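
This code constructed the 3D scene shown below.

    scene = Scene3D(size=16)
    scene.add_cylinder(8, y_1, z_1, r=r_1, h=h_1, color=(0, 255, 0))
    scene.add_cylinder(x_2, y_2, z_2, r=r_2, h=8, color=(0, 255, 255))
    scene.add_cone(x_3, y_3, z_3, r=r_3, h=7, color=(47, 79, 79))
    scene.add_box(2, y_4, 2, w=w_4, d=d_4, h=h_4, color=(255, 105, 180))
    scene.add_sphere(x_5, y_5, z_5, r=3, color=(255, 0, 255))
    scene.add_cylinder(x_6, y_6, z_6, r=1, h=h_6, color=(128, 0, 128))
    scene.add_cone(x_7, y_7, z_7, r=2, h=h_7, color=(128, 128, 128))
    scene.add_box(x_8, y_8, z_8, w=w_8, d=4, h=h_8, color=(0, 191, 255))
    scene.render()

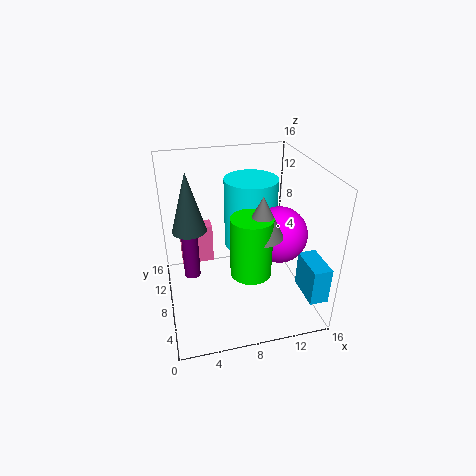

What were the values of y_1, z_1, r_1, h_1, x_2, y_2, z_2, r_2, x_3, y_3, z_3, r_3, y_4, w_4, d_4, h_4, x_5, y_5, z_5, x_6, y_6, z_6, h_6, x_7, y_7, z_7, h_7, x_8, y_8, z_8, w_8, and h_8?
y_1 = 3
z_1 = 7
r_1 = 2
h_1 = 6
x_2 = 10
y_2 = 10
z_2 = 6
r_2 = 3
x_3 = 3
y_3 = 11
z_3 = 8
r_3 = 2
y_4 = 13
w_4 = 4
d_4 = 2
h_4 = 5
x_5 = 12
y_5 = 6
z_5 = 9
x_6 = 3
y_6 = 12
z_6 = 1
h_6 = 6
x_7 = 9
y_7 = 3
z_7 = 11
h_7 = 4
x_8 = 14
y_8 = 1
z_8 = 3
w_8 = 2
h_8 = 4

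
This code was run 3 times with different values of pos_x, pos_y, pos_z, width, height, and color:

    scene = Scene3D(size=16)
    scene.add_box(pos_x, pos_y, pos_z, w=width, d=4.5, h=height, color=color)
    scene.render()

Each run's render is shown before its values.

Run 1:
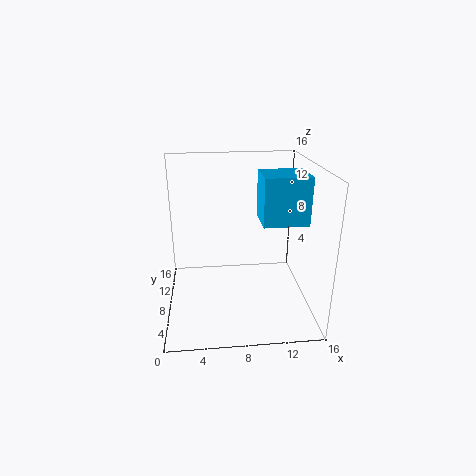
pos_x = 10.5, pos_y = 6.25, pos_z = 9.75, width = 5, height = 5.25, color = 'deepskyblue'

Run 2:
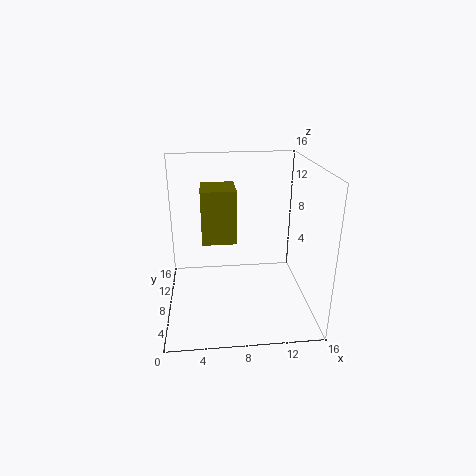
pos_x = 4, pos_y = 9, pos_z = 6.75, width = 4, height = 6.25, color = 'olive'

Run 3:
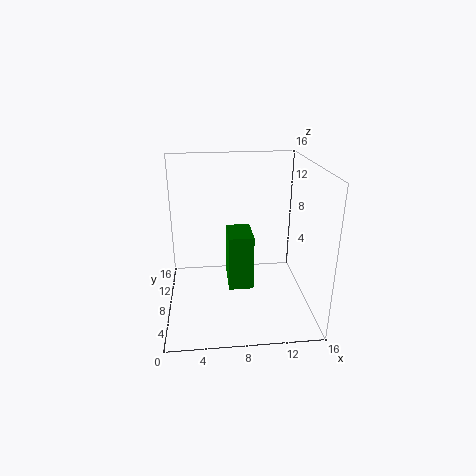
pos_x = 7, pos_y = 8.75, pos_z = 0.75, width = 3, height = 6.75, color = 'green'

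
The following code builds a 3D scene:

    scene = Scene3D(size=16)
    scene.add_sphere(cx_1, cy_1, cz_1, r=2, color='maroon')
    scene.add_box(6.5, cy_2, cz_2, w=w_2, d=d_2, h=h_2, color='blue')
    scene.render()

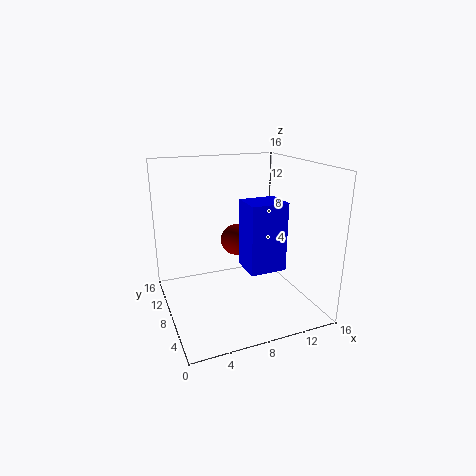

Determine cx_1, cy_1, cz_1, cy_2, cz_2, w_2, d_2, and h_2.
cx_1 = 10
cy_1 = 13.5
cz_1 = 5.5
cy_2 = 1
cz_2 = 7
w_2 = 3.5
d_2 = 3
h_2 = 6.5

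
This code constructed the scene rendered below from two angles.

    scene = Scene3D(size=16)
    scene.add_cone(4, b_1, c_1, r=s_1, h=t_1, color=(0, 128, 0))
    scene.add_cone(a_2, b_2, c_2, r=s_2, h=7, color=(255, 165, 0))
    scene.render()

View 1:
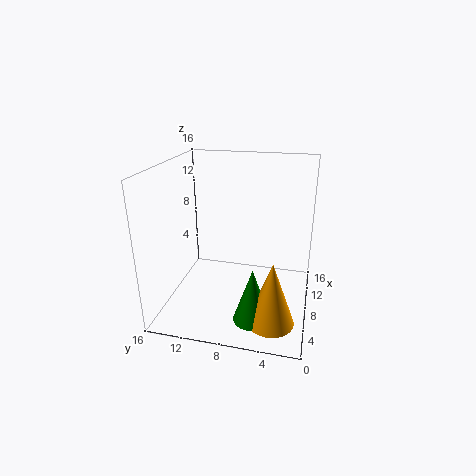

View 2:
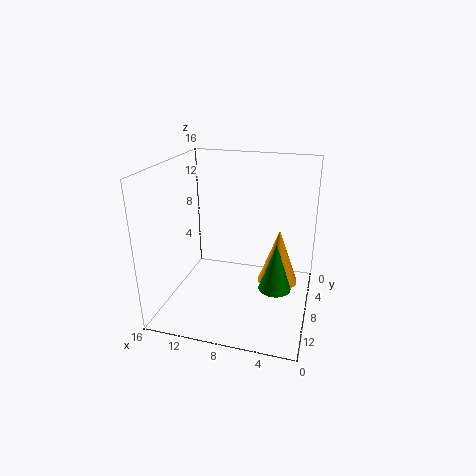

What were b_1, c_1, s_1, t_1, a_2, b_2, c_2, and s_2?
b_1 = 5.5
c_1 = 0.5
s_1 = 2
t_1 = 6
a_2 = 4
b_2 = 3.5
c_2 = 0.5
s_2 = 2.5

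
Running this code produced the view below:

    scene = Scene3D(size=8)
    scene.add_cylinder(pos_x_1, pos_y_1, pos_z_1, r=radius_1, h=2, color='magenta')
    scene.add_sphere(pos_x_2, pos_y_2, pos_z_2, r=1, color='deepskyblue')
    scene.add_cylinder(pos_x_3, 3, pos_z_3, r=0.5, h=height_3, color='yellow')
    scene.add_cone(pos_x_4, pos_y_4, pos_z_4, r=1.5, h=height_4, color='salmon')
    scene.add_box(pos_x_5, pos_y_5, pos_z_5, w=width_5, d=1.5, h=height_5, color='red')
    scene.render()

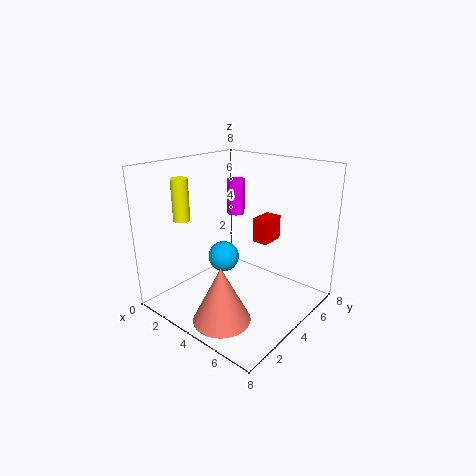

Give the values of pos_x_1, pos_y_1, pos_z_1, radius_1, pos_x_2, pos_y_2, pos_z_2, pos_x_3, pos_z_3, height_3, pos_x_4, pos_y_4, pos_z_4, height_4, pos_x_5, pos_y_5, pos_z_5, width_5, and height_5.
pos_x_1 = 3, pos_y_1 = 5, pos_z_1 = 5, radius_1 = 0.5, pos_x_2 = 1.5, pos_y_2 = 5.5, pos_z_2 = 1.5, pos_x_3 = 0.5, pos_z_3 = 4.5, height_3 = 2.5, pos_x_4 = 5, pos_y_4 = 1.5, pos_z_4 = 0.5, height_4 = 3, pos_x_5 = 3.5, pos_y_5 = 6, pos_z_5 = 3, width_5 = 1, height_5 = 1.5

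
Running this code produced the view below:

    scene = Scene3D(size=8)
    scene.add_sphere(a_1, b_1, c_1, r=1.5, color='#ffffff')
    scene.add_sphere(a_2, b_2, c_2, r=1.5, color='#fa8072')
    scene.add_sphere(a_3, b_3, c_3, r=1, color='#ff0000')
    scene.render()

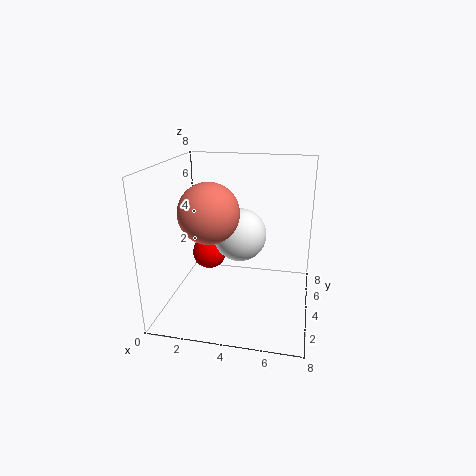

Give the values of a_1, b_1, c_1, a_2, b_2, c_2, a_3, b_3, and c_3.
a_1 = 4; b_1 = 4.5; c_1 = 4; a_2 = 3; b_2 = 2; c_2 = 6; a_3 = 2; b_3 = 5; c_3 = 2.5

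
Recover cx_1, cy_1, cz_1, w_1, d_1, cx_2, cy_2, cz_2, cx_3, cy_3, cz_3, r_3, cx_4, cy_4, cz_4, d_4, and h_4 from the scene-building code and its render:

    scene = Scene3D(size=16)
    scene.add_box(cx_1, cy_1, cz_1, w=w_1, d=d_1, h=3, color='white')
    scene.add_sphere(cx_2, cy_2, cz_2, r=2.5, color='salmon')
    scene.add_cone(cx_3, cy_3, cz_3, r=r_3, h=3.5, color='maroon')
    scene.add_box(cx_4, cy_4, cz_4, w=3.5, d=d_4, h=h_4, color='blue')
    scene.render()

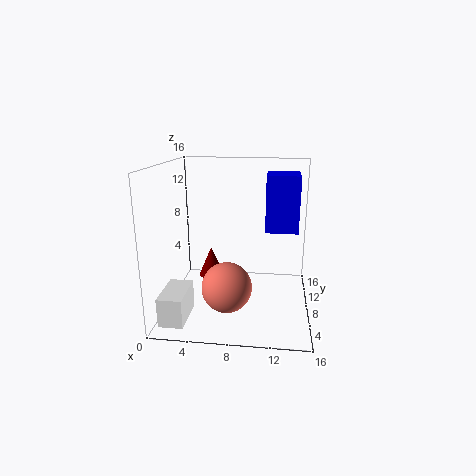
cx_1 = 1; cy_1 = 0.5; cz_1 = 1; w_1 = 2.5; d_1 = 4.5; cx_2 = 7.5; cy_2 = 3; cz_2 = 4.5; cx_3 = 4.5; cy_3 = 10; cz_3 = 2.5; r_3 = 1.5; cx_4 = 11; cy_4 = 7; cz_4 = 9; d_4 = 4; h_4 = 6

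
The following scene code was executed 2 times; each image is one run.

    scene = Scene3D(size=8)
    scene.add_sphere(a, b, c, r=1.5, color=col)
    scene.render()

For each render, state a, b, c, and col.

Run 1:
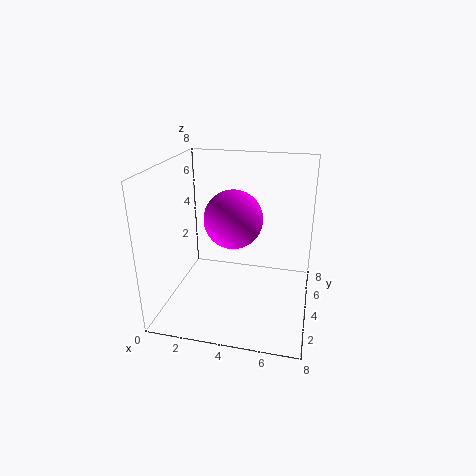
a = 4
b = 3
c = 5.5
col = 'magenta'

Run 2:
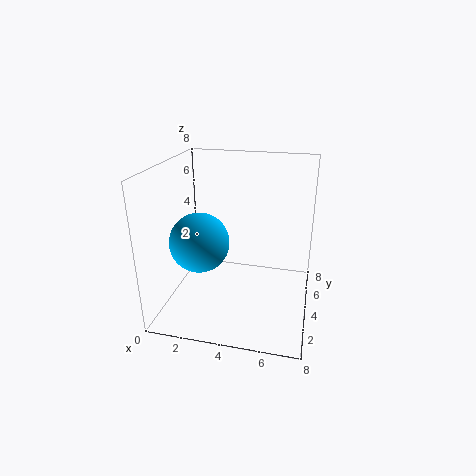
a = 2.5
b = 2
c = 4.5
col = 'deepskyblue'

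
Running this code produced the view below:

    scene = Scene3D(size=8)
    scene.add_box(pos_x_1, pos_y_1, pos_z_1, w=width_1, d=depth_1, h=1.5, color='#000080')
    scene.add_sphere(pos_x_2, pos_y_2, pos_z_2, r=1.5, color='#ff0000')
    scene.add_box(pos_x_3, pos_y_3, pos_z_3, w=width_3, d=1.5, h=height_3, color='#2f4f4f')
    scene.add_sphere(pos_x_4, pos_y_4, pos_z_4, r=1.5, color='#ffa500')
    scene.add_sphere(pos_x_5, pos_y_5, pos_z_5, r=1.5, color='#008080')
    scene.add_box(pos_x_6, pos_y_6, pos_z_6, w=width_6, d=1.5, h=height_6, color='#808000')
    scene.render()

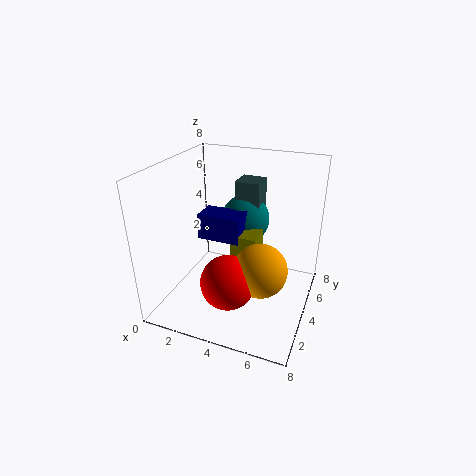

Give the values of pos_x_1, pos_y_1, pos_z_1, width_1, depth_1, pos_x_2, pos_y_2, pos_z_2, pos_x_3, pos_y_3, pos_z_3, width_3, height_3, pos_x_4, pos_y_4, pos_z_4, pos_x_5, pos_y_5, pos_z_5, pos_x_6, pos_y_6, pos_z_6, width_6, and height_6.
pos_x_1 = 1.5, pos_y_1 = 4, pos_z_1 = 3.5, width_1 = 2.5, depth_1 = 1.5, pos_x_2 = 4, pos_y_2 = 2.5, pos_z_2 = 2, pos_x_3 = 3, pos_y_3 = 6, pos_z_3 = 4, width_3 = 1.5, height_3 = 2.5, pos_x_4 = 5.5, pos_y_4 = 3.5, pos_z_4 = 2.5, pos_x_5 = 3.5, pos_y_5 = 6.5, pos_z_5 = 4, pos_x_6 = 3.5, pos_y_6 = 4, pos_z_6 = 2, width_6 = 1.5, height_6 = 2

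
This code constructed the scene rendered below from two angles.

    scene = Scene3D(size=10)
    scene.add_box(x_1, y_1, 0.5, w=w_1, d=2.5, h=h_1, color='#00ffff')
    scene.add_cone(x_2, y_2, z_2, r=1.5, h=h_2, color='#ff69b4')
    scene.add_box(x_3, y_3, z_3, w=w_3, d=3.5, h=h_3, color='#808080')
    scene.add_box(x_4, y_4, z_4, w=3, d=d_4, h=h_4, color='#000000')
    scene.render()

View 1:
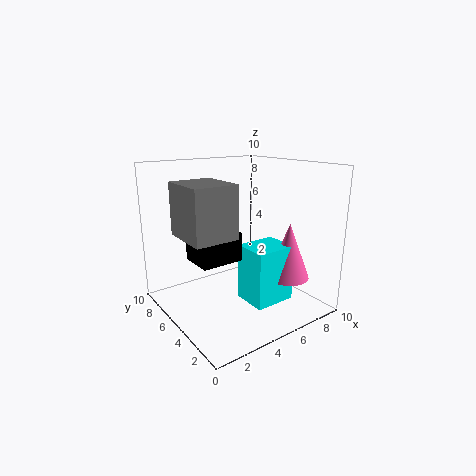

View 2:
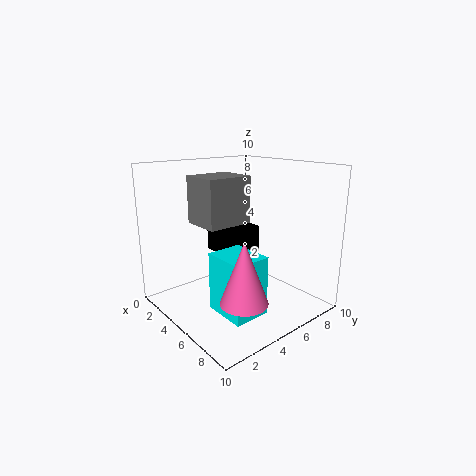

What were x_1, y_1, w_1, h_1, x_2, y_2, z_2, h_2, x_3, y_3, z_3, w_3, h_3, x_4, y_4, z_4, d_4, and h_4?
x_1 = 5, y_1 = 2.5, w_1 = 3, h_1 = 4, x_2 = 8, y_2 = 3, z_2 = 2, h_2 = 4, x_3 = 1, y_3 = 3.5, z_3 = 5.5, w_3 = 3, h_3 = 3.5, x_4 = 2, y_4 = 4.5, z_4 = 3.5, d_4 = 2.5, h_4 = 2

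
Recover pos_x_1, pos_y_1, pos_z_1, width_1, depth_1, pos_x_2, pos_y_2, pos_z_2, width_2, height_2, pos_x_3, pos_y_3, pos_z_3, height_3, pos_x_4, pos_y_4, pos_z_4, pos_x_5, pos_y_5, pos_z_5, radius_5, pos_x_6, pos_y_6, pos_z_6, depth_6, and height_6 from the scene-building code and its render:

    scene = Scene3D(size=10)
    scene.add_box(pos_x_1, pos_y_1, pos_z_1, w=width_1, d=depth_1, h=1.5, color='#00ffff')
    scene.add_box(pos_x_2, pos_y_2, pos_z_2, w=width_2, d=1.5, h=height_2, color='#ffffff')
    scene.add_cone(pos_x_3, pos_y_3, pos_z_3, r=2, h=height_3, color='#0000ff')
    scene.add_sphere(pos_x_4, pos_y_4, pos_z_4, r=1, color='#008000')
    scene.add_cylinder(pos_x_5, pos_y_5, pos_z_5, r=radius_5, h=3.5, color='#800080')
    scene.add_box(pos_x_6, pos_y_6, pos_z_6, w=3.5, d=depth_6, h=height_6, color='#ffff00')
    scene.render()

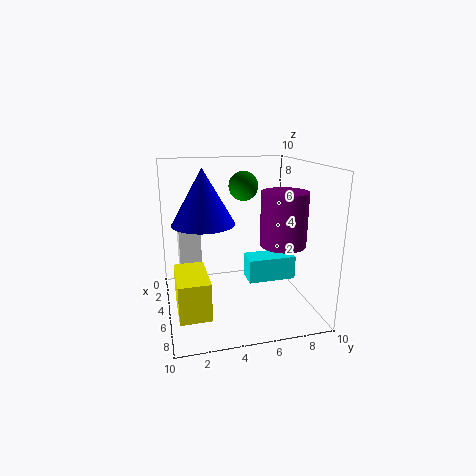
pos_x_1 = 6.5
pos_y_1 = 5
pos_z_1 = 3
width_1 = 1.5
depth_1 = 3
pos_x_2 = 2.5
pos_y_2 = 1
pos_z_2 = 2
width_2 = 2
height_2 = 4
pos_x_3 = 6
pos_y_3 = 2.5
pos_z_3 = 6.5
height_3 = 3.5
pos_x_4 = 4.5
pos_y_4 = 5.5
pos_z_4 = 8.5
pos_x_5 = 7
pos_y_5 = 7.5
pos_z_5 = 5
radius_5 = 1.5
pos_x_6 = 5
pos_y_6 = 0.5
pos_z_6 = 1
depth_6 = 2
height_6 = 2.5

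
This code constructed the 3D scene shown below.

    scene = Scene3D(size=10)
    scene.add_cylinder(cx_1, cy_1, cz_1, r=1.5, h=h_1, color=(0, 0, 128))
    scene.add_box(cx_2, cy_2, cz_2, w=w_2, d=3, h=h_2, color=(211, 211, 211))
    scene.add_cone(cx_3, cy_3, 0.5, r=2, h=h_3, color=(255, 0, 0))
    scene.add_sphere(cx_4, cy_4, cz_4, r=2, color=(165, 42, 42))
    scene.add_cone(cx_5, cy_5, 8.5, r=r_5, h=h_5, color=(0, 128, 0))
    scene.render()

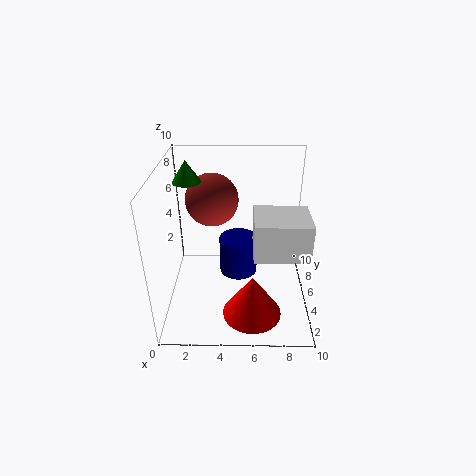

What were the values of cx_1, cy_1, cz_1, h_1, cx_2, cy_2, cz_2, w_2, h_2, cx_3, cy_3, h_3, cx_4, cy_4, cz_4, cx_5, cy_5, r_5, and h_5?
cx_1 = 5, cy_1 = 7.5, cz_1 = 0.5, h_1 = 3, cx_2 = 6, cy_2 = 2, cz_2 = 5, w_2 = 3.5, h_2 = 2.5, cx_3 = 6, cy_3 = 2.5, h_3 = 3, cx_4 = 3, cy_4 = 8, cz_4 = 6.5, cx_5 = 1.5, cy_5 = 6.5, r_5 = 1, h_5 = 1.5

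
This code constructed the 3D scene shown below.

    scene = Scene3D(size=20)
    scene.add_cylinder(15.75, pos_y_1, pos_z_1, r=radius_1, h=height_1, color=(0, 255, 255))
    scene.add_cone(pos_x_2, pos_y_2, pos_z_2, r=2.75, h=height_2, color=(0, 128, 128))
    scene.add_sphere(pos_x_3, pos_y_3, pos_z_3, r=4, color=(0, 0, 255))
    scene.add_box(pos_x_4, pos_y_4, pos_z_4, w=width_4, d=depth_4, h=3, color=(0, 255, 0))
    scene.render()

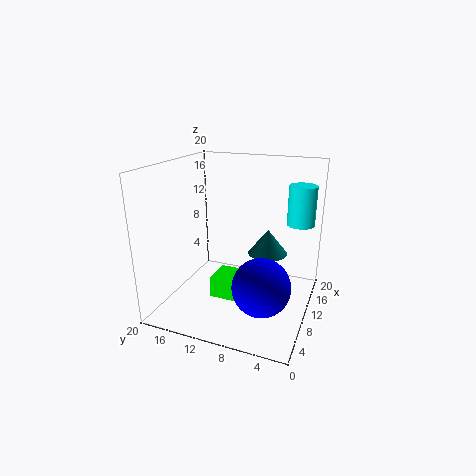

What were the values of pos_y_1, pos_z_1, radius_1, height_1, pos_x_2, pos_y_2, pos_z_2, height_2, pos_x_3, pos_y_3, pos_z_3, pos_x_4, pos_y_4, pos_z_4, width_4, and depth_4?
pos_y_1 = 2.5
pos_z_1 = 11
radius_1 = 2
height_1 = 5.75
pos_x_2 = 12
pos_y_2 = 6.25
pos_z_2 = 7.5
height_2 = 3.5
pos_x_3 = 7.75
pos_y_3 = 5.75
pos_z_3 = 4.25
pos_x_4 = 8.25
pos_y_4 = 7.25
pos_z_4 = 0.75
width_4 = 4.5
depth_4 = 6.5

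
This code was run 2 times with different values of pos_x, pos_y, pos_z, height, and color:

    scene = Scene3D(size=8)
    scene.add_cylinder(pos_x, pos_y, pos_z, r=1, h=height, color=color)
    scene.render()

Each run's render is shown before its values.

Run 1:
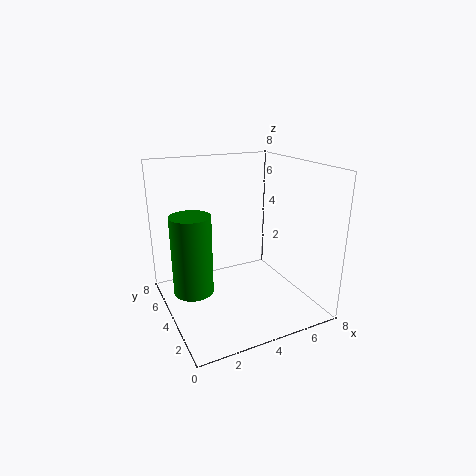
pos_x = 1; pos_y = 3; pos_z = 2; height = 4; color = 'green'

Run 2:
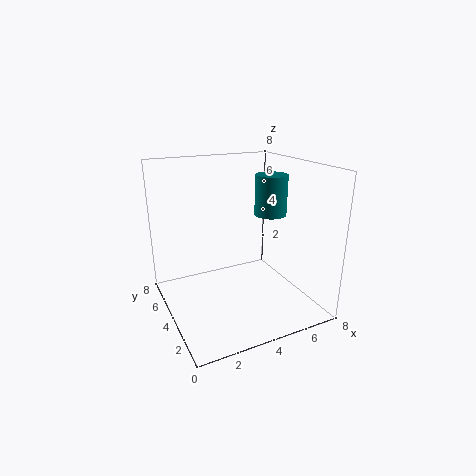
pos_x = 7; pos_y = 5.5; pos_z = 4.5; height = 2.5; color = 'teal'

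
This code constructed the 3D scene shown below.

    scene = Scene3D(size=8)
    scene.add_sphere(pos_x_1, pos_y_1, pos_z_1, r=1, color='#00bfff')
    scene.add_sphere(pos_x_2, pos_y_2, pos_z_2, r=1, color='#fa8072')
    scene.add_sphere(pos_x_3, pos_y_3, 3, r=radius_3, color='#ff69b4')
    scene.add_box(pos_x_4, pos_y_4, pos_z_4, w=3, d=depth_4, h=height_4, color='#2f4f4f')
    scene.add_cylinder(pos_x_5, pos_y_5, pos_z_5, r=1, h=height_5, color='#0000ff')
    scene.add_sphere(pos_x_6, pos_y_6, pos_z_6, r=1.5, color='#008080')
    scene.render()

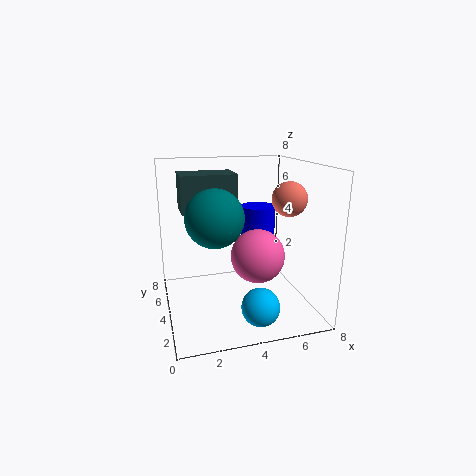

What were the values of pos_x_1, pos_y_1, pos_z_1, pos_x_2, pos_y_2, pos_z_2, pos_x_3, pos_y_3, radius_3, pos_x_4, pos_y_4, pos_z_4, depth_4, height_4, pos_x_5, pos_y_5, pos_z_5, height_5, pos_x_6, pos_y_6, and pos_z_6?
pos_x_1 = 4.5; pos_y_1 = 1.5; pos_z_1 = 1; pos_x_2 = 7; pos_y_2 = 4; pos_z_2 = 6; pos_x_3 = 5; pos_y_3 = 3.5; radius_3 = 1.5; pos_x_4 = 1; pos_y_4 = 4; pos_z_4 = 5.5; depth_4 = 2; height_4 = 2; pos_x_5 = 5.5; pos_y_5 = 5; pos_z_5 = 3.5; height_5 = 2; pos_x_6 = 2.5; pos_y_6 = 3; pos_z_6 = 5.5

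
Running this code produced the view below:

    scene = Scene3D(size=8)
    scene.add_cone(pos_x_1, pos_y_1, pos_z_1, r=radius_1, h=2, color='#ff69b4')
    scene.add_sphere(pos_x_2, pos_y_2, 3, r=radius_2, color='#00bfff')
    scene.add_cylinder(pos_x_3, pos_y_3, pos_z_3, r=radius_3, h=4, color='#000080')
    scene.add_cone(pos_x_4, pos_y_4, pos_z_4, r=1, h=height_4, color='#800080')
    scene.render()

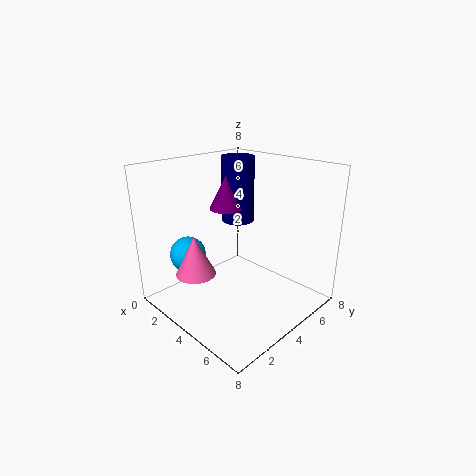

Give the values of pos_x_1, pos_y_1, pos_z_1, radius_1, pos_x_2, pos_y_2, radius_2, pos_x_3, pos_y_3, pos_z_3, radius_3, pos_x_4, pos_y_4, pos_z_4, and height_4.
pos_x_1 = 4
pos_y_1 = 1
pos_z_1 = 3
radius_1 = 1
pos_x_2 = 2
pos_y_2 = 2
radius_2 = 1
pos_x_3 = 2
pos_y_3 = 6
pos_z_3 = 4
radius_3 = 1
pos_x_4 = 2
pos_y_4 = 5
pos_z_4 = 5
height_4 = 2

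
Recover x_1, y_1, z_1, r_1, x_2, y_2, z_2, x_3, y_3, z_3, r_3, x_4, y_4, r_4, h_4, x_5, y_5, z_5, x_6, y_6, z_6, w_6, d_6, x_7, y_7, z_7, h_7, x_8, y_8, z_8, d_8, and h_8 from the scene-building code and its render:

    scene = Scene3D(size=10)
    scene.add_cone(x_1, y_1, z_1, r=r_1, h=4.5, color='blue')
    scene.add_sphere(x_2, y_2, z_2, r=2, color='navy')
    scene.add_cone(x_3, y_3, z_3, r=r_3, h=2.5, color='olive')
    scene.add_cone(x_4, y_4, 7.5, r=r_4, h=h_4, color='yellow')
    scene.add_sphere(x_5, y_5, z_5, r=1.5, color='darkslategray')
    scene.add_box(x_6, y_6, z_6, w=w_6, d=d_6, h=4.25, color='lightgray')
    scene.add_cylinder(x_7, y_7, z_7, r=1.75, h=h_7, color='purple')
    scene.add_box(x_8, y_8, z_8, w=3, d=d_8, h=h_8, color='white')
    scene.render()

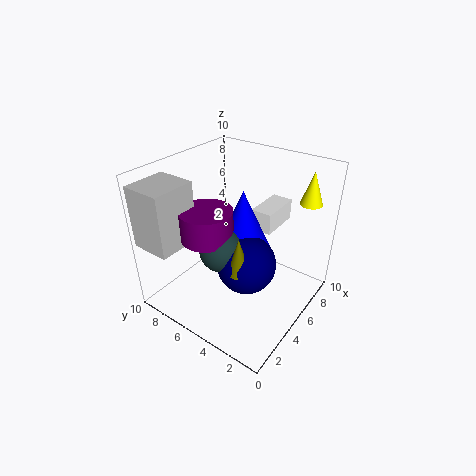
x_1 = 5.25, y_1 = 4.75, z_1 = 4, r_1 = 2, x_2 = 4.25, y_2 = 3.75, z_2 = 3.75, x_3 = 3, y_3 = 3.5, z_3 = 4, r_3 = 0.75, x_4 = 8, y_4 = 1.25, r_4 = 0.75, h_4 = 2.25, x_5 = 3.5, y_5 = 5.25, z_5 = 4.75, x_6 = 0.25, y_6 = 7.25, z_6 = 5, w_6 = 3, d_6 = 2.75, x_7 = 3.25, y_7 = 6.25, z_7 = 5.5, h_7 = 2, x_8 = 6.25, y_8 = 3.25, z_8 = 5.25, d_8 = 1.5, h_8 = 1.5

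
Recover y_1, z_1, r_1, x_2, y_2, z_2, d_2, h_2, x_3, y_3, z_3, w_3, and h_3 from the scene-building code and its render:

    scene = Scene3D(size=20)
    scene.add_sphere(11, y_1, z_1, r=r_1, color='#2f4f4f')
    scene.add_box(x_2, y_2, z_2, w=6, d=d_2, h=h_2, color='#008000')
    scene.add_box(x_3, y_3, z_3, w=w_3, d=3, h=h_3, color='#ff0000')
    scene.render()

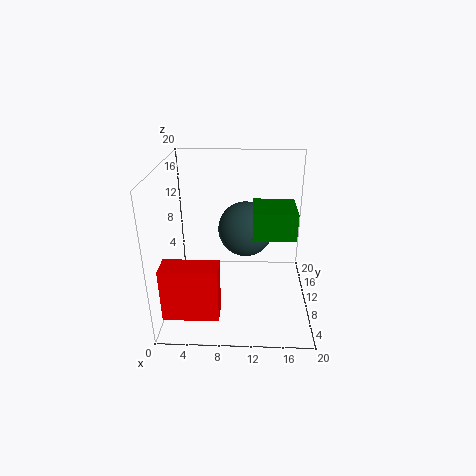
y_1 = 13; z_1 = 10; r_1 = 4; x_2 = 12; y_2 = 9; z_2 = 10; d_2 = 6; h_2 = 4; x_3 = 1; y_3 = 1; z_3 = 3; w_3 = 7; h_3 = 7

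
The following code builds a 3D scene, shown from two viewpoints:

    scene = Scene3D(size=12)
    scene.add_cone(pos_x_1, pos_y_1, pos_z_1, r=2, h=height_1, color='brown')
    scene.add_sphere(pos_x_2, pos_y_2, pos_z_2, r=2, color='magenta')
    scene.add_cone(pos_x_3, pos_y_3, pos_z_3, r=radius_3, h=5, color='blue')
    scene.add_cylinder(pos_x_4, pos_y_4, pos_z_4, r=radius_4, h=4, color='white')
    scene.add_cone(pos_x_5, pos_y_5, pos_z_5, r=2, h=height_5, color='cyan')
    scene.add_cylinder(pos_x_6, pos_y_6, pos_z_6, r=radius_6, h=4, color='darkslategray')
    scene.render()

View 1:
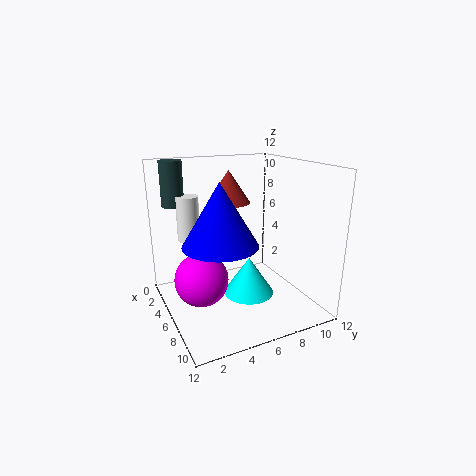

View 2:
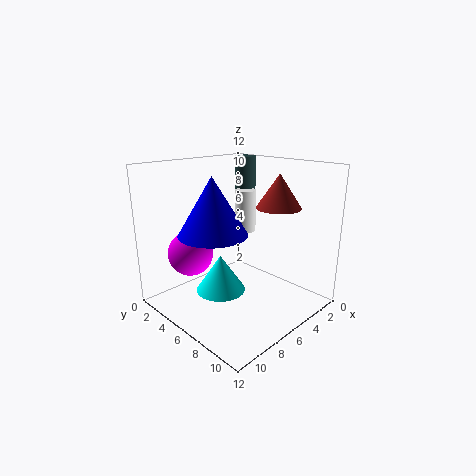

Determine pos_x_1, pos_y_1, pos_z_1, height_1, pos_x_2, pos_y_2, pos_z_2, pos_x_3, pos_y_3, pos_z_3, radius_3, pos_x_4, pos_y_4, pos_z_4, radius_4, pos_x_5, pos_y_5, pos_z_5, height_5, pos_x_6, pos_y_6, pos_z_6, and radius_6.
pos_x_1 = 2, pos_y_1 = 7, pos_z_1 = 8, height_1 = 3, pos_x_2 = 8, pos_y_2 = 2, pos_z_2 = 4, pos_x_3 = 7, pos_y_3 = 4, pos_z_3 = 6, radius_3 = 3, pos_x_4 = 2, pos_y_4 = 3, pos_z_4 = 5, radius_4 = 1, pos_x_5 = 8, pos_y_5 = 6, pos_z_5 = 2, height_5 = 3, pos_x_6 = 1, pos_y_6 = 2, pos_z_6 = 8, radius_6 = 1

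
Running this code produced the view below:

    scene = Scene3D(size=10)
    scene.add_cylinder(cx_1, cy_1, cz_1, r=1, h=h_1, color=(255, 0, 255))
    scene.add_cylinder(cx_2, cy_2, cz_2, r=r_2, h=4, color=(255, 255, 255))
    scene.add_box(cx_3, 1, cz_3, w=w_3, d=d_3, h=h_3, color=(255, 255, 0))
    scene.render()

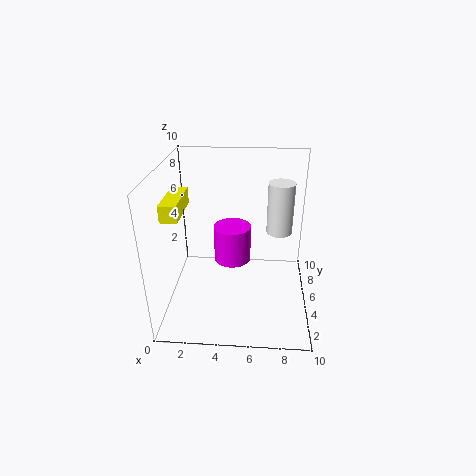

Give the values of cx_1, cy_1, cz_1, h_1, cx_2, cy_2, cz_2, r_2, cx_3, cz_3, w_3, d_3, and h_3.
cx_1 = 5
cy_1 = 1
cz_1 = 6
h_1 = 2
cx_2 = 8
cy_2 = 8
cz_2 = 4
r_2 = 1
cx_3 = 1
cz_3 = 8
w_3 = 1
d_3 = 3
h_3 = 1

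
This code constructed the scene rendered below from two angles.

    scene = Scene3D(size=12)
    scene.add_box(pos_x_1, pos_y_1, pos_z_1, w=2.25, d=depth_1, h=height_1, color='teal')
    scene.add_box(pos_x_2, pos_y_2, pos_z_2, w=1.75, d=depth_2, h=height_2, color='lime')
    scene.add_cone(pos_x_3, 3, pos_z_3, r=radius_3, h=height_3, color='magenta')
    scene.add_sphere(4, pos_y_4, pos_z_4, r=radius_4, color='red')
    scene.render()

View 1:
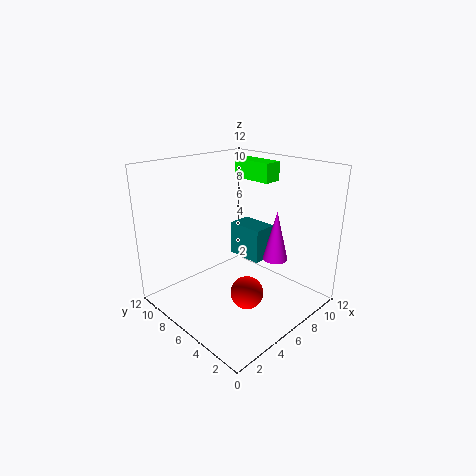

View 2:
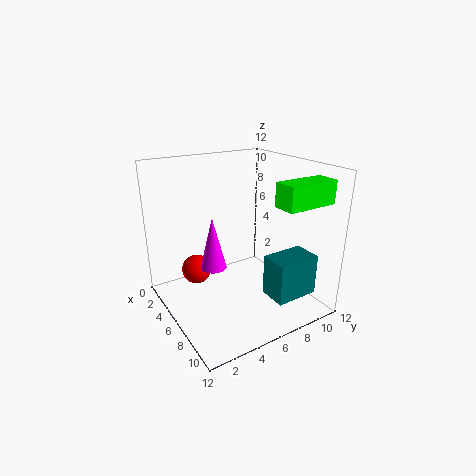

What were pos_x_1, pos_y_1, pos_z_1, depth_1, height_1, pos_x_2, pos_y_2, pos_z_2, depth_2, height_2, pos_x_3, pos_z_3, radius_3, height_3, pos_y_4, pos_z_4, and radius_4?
pos_x_1 = 9
pos_y_1 = 6.5
pos_z_1 = 2.25
depth_1 = 3.5
height_1 = 3.25
pos_x_2 = 10
pos_y_2 = 6.5
pos_z_2 = 9.75
depth_2 = 4
height_2 = 1.75
pos_x_3 = 7.25
pos_z_3 = 4.75
radius_3 = 1
height_3 = 4
pos_y_4 = 3
pos_z_4 = 3
radius_4 = 1.25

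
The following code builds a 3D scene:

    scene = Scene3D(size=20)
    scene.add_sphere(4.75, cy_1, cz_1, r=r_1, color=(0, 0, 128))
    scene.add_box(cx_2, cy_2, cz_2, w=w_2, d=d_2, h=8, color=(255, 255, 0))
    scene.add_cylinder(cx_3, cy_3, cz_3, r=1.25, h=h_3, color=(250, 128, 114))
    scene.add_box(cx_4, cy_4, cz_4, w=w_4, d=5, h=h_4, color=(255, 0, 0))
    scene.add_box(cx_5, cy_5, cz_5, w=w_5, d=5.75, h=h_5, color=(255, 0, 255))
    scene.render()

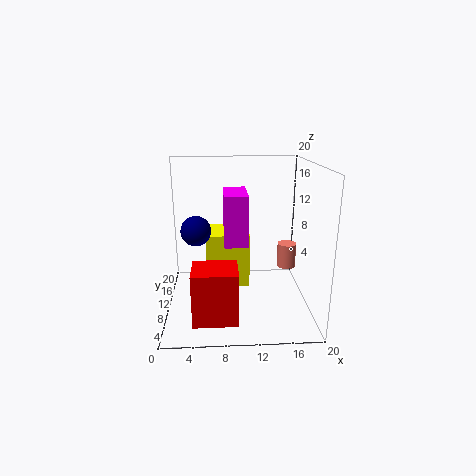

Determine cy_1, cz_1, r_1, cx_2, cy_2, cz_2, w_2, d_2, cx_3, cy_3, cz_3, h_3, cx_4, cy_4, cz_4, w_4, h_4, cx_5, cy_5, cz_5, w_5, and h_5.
cy_1 = 3.75; cz_1 = 13.25; r_1 = 1.75; cx_2 = 5.5; cy_2 = 10.75; cz_2 = 2; w_2 = 6.25; d_2 = 5.75; cx_3 = 16.5; cy_3 = 8.25; cz_3 = 6.5; h_3 = 3.25; cx_4 = 3.75; cy_4 = 3.25; cz_4 = 0.25; w_4 = 6; h_4 = 7.25; cx_5 = 8; cy_5 = 2.5; cz_5 = 11.5; w_5 = 2.75; h_5 = 6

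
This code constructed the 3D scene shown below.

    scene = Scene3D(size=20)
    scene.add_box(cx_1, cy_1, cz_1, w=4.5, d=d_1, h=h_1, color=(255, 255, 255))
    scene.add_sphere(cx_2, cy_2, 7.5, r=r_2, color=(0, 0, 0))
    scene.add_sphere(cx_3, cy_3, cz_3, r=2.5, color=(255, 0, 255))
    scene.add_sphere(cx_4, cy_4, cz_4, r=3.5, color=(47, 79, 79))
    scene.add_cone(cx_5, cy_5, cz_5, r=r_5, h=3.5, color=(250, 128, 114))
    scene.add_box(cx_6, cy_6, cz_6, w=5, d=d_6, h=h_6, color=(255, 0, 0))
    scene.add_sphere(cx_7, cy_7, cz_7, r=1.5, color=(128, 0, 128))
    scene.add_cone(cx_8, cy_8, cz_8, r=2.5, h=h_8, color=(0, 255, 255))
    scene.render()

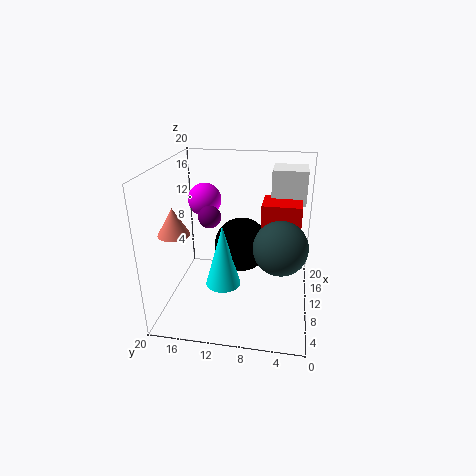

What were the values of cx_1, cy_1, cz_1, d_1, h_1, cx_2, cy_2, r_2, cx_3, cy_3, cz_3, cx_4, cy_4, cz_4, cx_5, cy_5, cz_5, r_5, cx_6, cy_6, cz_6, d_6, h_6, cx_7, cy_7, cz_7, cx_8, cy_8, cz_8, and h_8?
cx_1 = 14.5, cy_1 = 1, cz_1 = 13.5, d_1 = 5, h_1 = 5, cx_2 = 13, cy_2 = 10, r_2 = 4, cx_3 = 15, cy_3 = 16, cz_3 = 13.5, cx_4 = 7, cy_4 = 4, cz_4 = 10.5, cx_5 = 4.5, cy_5 = 17, cz_5 = 12.5, r_5 = 2, cx_6 = 11, cy_6 = 1.5, cz_6 = 10.5, d_6 = 5.5, h_6 = 4, cx_7 = 8.5, cy_7 = 13.5, cz_7 = 13.5, cx_8 = 9, cy_8 = 12, cz_8 = 3, h_8 = 9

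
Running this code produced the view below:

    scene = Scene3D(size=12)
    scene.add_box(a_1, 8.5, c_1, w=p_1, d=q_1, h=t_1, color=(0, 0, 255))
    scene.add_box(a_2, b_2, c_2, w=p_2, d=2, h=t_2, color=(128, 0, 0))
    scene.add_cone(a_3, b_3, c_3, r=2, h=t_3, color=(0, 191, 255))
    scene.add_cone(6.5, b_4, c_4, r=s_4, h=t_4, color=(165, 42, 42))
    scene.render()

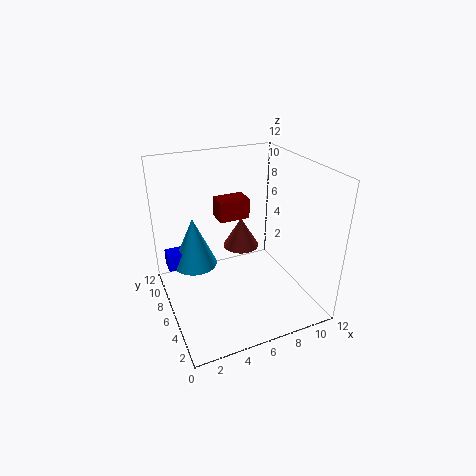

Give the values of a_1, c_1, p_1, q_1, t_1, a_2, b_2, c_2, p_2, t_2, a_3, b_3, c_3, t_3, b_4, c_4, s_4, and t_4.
a_1 = 0.5; c_1 = 2.5; p_1 = 2.5; q_1 = 1.5; t_1 = 1.5; a_2 = 6; b_2 = 10; c_2 = 5.5; p_2 = 3; t_2 = 2; a_3 = 3; b_3 = 9; c_3 = 2.5; t_3 = 4.5; b_4 = 6.5; c_4 = 5; s_4 = 1.5; t_4 = 2.5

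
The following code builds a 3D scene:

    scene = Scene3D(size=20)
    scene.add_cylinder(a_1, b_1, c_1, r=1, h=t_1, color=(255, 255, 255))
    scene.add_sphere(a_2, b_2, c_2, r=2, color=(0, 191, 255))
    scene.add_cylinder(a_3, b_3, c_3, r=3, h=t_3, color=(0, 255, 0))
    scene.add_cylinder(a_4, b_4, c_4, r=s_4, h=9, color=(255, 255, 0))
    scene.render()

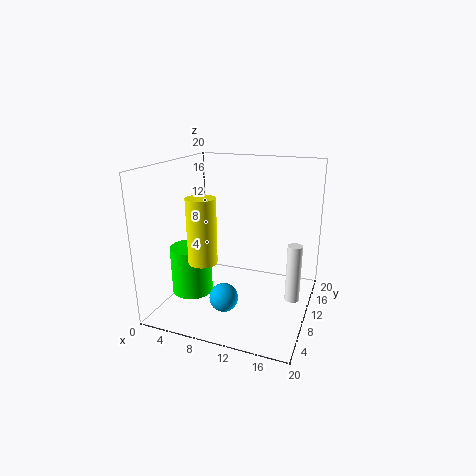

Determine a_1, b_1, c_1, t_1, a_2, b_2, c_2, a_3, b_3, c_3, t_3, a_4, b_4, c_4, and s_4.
a_1 = 18
b_1 = 10
c_1 = 2
t_1 = 8
a_2 = 9
b_2 = 7
c_2 = 2
a_3 = 3
b_3 = 9
c_3 = 1
t_3 = 7
a_4 = 6
b_4 = 7
c_4 = 7
s_4 = 2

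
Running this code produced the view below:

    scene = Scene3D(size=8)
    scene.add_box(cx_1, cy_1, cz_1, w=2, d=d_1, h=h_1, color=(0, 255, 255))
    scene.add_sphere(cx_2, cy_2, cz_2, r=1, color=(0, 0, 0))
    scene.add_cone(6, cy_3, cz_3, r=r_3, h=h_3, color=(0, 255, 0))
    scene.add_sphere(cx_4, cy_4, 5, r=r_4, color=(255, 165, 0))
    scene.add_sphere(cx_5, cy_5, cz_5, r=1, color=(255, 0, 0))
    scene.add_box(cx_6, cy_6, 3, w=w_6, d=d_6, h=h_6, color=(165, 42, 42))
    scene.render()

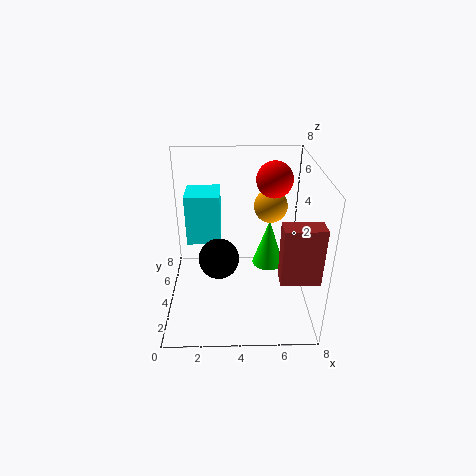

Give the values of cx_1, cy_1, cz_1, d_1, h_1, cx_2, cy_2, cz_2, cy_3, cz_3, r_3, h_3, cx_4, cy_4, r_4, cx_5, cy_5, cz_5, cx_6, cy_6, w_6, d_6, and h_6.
cx_1 = 1
cy_1 = 5
cz_1 = 3
d_1 = 2
h_1 = 3
cx_2 = 3
cy_2 = 2
cz_2 = 4
cy_3 = 6
cz_3 = 1
r_3 = 1
h_3 = 3
cx_4 = 6
cy_4 = 6
r_4 = 1
cx_5 = 6
cy_5 = 5
cz_5 = 7
cx_6 = 6
cy_6 = 1
w_6 = 2
d_6 = 1
h_6 = 3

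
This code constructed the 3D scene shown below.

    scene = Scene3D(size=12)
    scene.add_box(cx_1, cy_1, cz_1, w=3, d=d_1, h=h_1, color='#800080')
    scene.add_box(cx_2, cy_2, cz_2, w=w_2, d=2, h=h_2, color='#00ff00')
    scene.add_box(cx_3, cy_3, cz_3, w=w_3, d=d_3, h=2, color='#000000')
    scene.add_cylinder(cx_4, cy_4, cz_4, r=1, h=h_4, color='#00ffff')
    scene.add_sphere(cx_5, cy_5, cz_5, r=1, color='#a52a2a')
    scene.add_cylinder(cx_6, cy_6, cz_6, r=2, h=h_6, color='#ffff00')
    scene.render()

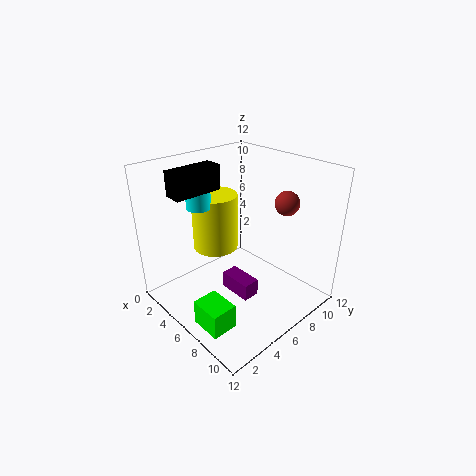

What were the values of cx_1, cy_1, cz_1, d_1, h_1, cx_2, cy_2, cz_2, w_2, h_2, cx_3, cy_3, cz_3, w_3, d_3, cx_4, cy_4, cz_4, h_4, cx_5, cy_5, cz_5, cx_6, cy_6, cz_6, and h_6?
cx_1 = 4.5, cy_1 = 5.5, cz_1 = 0.5, d_1 = 1.5, h_1 = 1.5, cx_2 = 7, cy_2 = 0.5, cz_2 = 1, w_2 = 2.5, h_2 = 2, cx_3 = 3, cy_3 = 1.5, cz_3 = 10, w_3 = 1.5, d_3 = 4, cx_4 = 3.5, cy_4 = 4, cz_4 = 8.5, h_4 = 2.5, cx_5 = 8.5, cy_5 = 9, cz_5 = 9, cx_6 = 3, cy_6 = 6, cz_6 = 4, h_6 = 5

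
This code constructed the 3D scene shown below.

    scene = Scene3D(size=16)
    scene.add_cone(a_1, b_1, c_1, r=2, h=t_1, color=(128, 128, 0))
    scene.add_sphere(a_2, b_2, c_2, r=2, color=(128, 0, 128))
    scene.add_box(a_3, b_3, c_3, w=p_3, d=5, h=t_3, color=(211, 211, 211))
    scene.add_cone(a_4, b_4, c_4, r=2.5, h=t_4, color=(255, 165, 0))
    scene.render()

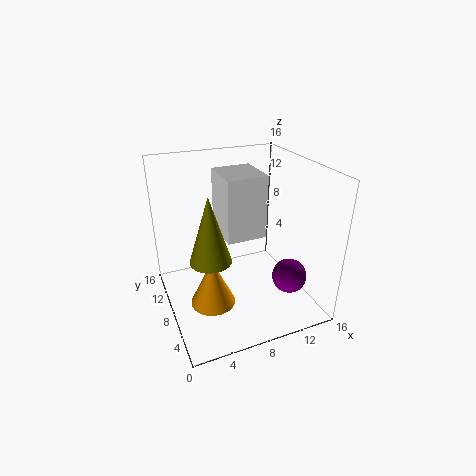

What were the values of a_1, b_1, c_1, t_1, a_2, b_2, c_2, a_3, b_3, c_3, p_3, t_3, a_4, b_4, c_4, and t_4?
a_1 = 3.5, b_1 = 4, c_1 = 8.5, t_1 = 6.5, a_2 = 13.5, b_2 = 5.5, c_2 = 3, a_3 = 6.5, b_3 = 7, c_3 = 8, p_3 = 4.5, t_3 = 7, a_4 = 4.5, b_4 = 7, c_4 = 1, t_4 = 5.5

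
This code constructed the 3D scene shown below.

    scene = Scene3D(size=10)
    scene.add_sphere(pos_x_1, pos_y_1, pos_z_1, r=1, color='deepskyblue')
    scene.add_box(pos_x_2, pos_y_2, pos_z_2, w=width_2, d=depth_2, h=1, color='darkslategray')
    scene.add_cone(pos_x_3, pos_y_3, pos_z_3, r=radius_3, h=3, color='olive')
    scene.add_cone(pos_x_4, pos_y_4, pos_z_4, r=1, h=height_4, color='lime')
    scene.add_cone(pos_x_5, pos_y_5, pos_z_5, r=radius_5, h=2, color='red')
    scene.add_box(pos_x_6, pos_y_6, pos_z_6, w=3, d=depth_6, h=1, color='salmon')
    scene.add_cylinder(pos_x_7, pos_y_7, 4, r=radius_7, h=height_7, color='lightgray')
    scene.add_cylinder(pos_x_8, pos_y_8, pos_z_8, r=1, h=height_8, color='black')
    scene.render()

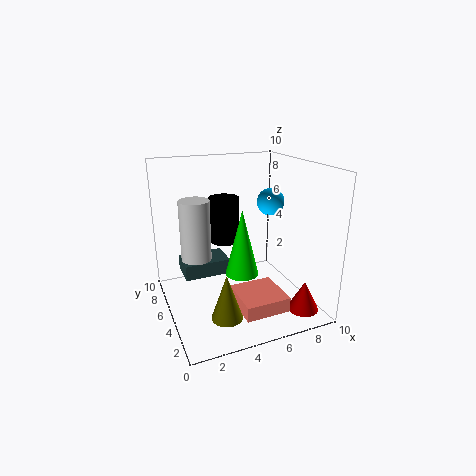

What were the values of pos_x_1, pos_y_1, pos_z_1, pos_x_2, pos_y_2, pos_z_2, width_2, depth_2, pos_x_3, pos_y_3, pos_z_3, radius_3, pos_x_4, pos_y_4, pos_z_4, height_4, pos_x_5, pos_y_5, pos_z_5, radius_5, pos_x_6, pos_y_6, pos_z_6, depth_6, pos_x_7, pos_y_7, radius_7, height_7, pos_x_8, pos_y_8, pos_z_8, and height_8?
pos_x_1 = 8
pos_y_1 = 6
pos_z_1 = 7
pos_x_2 = 1
pos_y_2 = 4
pos_z_2 = 3
width_2 = 3
depth_2 = 2
pos_x_3 = 3
pos_y_3 = 2
pos_z_3 = 1
radius_3 = 1
pos_x_4 = 4
pos_y_4 = 2
pos_z_4 = 4
height_4 = 4
pos_x_5 = 8
pos_y_5 = 1
pos_z_5 = 1
radius_5 = 1
pos_x_6 = 4
pos_y_6 = 1
pos_z_6 = 1
depth_6 = 3
pos_x_7 = 2
pos_y_7 = 5
radius_7 = 1
height_7 = 4
pos_x_8 = 4
pos_y_8 = 5
pos_z_8 = 5
height_8 = 3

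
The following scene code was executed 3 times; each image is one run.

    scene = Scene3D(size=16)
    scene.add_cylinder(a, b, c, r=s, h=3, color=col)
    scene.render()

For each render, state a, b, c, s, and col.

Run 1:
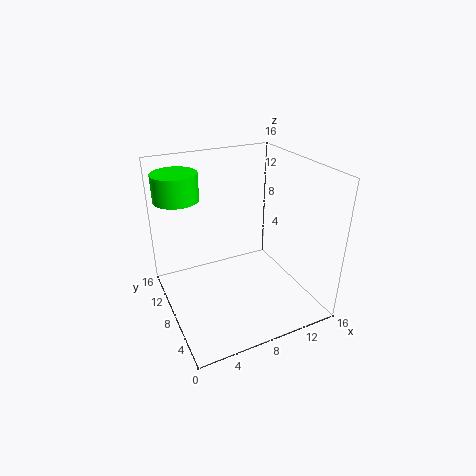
a = 2.5; b = 12; c = 12; s = 2.5; col = 'lime'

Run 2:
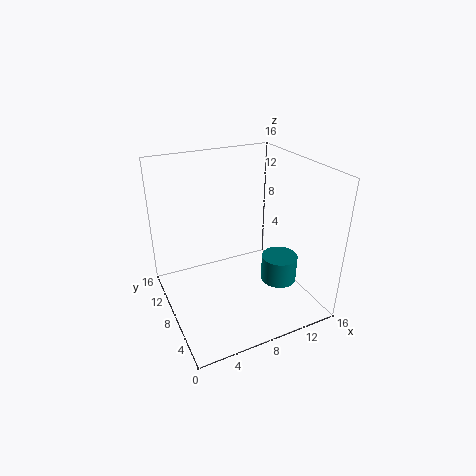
a = 12; b = 5.5; c = 3; s = 2; col = 'teal'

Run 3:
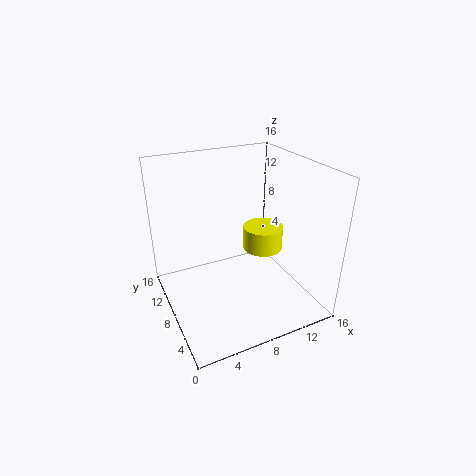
a = 13; b = 11; c = 4; s = 2.5; col = 'yellow'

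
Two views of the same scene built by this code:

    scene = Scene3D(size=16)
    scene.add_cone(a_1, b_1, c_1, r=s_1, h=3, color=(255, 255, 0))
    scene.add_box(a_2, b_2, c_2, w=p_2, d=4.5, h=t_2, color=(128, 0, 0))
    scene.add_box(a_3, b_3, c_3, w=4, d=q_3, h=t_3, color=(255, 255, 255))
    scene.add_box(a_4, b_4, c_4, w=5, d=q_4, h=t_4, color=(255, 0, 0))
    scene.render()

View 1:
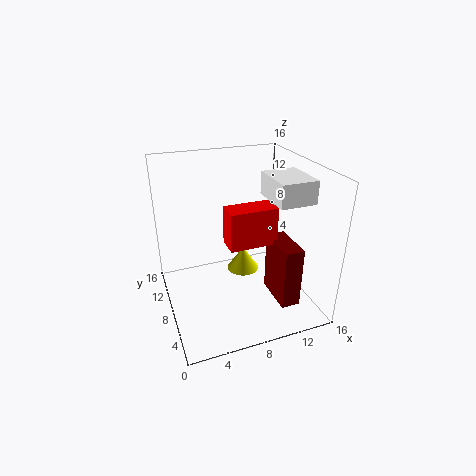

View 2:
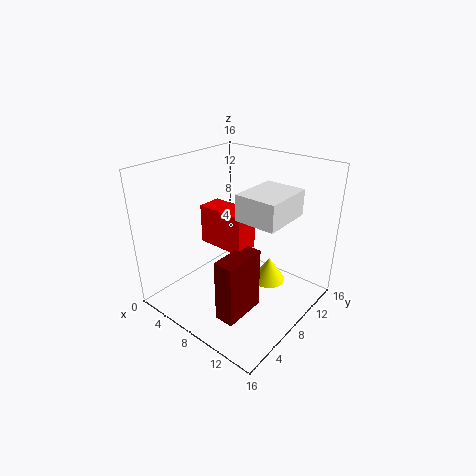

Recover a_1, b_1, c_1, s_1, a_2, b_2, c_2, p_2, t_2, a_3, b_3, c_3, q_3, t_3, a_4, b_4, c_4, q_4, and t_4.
a_1 = 10
b_1 = 11.5
c_1 = 1.5
s_1 = 2
a_2 = 10.5
b_2 = 1.5
c_2 = 2.5
p_2 = 2
t_2 = 6.5
a_3 = 11
b_3 = 4
c_3 = 12.5
q_3 = 5
t_3 = 2.5
a_4 = 6
b_4 = 4.5
c_4 = 8.5
q_4 = 2.5
t_4 = 4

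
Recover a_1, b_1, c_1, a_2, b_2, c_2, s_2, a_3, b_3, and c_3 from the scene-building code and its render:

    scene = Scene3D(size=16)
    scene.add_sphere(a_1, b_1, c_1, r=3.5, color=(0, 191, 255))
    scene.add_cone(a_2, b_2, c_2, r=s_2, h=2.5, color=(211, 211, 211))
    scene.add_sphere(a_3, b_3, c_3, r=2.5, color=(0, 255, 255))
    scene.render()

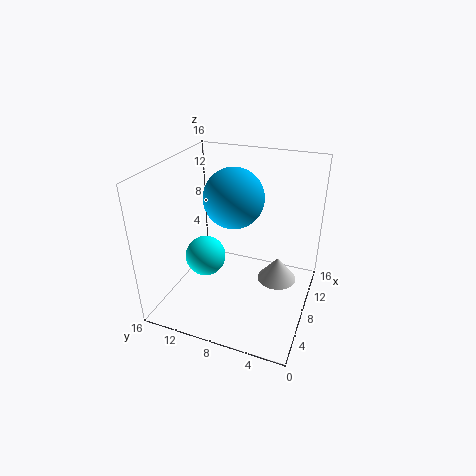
a_1 = 10.5
b_1 = 9.5
c_1 = 11.5
a_2 = 6.5
b_2 = 3
c_2 = 5
s_2 = 2
a_3 = 9.5
b_3 = 13
c_3 = 3.5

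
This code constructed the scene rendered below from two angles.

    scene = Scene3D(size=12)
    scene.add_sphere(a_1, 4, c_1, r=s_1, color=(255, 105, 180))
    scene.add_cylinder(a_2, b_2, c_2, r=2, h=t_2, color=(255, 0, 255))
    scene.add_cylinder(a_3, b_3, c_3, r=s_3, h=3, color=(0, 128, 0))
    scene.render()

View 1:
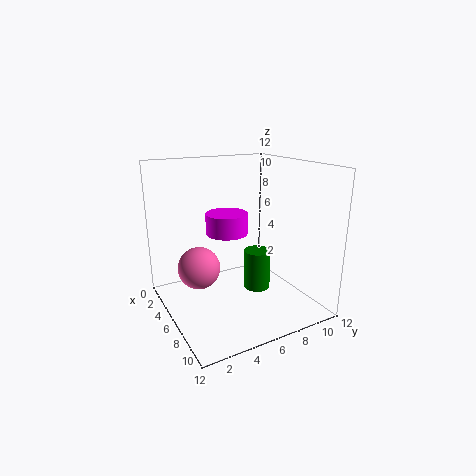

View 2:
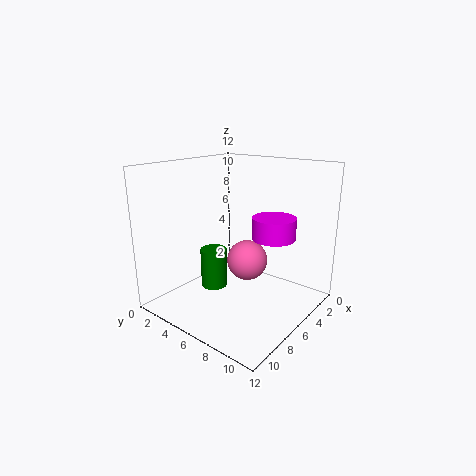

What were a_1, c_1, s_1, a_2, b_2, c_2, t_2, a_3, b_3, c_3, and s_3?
a_1 = 2
c_1 = 2
s_1 = 2
a_2 = 2
b_2 = 7
c_2 = 5
t_2 = 2
a_3 = 9
b_3 = 6
c_3 = 3
s_3 = 1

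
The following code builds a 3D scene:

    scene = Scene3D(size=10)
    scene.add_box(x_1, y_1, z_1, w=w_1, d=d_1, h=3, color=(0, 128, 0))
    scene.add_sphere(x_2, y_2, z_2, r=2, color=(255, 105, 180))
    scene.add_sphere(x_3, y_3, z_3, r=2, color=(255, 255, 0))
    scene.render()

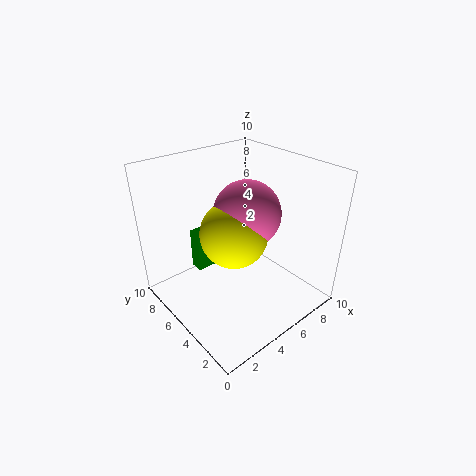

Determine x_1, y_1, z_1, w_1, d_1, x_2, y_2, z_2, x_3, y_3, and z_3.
x_1 = 3, y_1 = 7, z_1 = 2, w_1 = 2, d_1 = 1, x_2 = 4, y_2 = 3, z_2 = 8, x_3 = 3, y_3 = 3, z_3 = 7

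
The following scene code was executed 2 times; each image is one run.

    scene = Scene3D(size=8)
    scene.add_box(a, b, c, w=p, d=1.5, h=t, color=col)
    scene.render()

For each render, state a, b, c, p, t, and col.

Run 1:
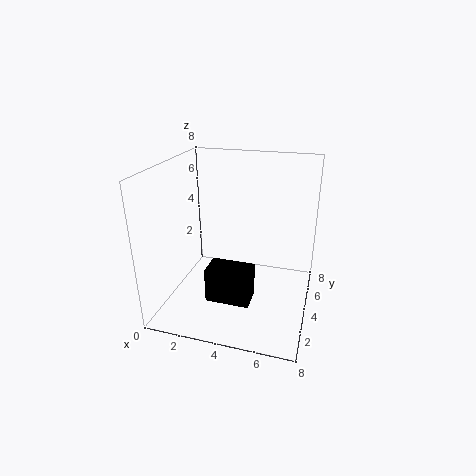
a = 2.5; b = 2.5; c = 0.5; p = 2.5; t = 2; col = 'black'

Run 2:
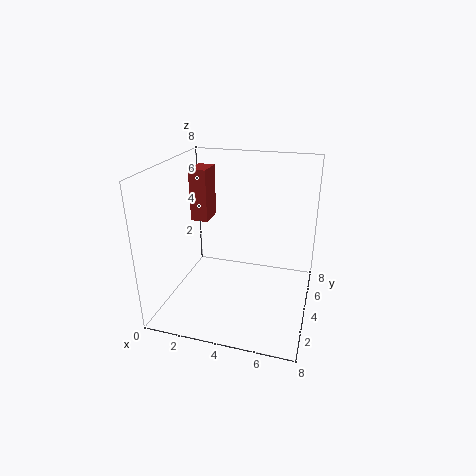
a = 1; b = 4.5; c = 4.5; p = 1; t = 3; col = 'brown'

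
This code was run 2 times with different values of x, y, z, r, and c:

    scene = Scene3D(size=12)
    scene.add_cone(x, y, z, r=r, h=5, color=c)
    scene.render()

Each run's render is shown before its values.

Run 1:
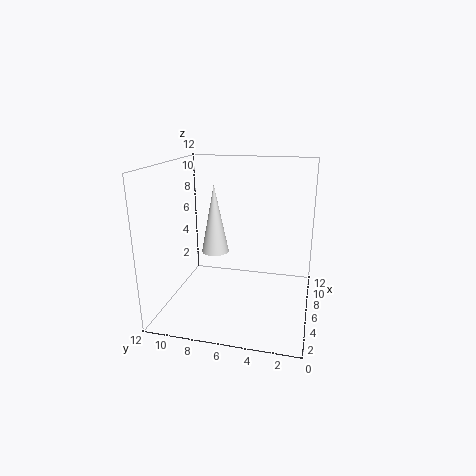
x = 3, y = 7, z = 6, r = 1, c = 'white'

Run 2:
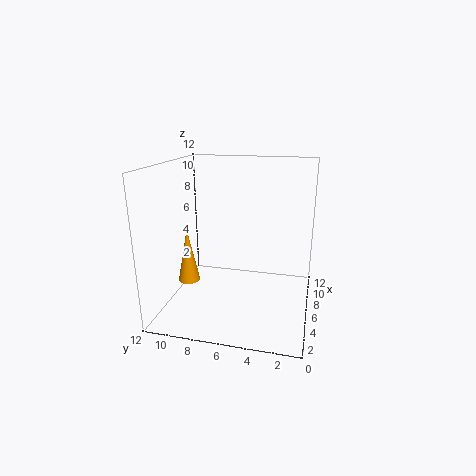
x = 7, y = 11, z = 1, r = 1, c = 'orange'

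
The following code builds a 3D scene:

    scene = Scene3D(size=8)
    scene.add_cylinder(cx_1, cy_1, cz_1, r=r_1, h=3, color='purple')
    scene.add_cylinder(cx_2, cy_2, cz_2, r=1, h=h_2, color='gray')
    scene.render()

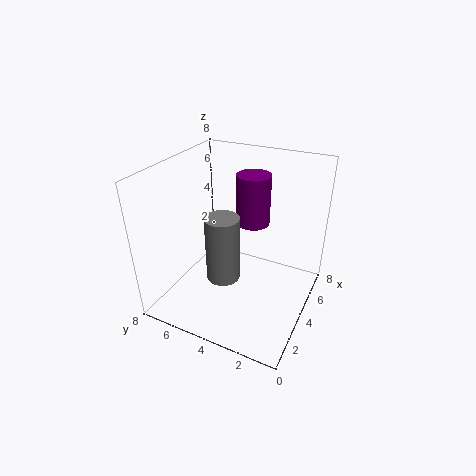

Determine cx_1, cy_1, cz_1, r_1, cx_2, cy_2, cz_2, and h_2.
cx_1 = 6
cy_1 = 4
cz_1 = 4
r_1 = 1
cx_2 = 4
cy_2 = 5
cz_2 = 1
h_2 = 4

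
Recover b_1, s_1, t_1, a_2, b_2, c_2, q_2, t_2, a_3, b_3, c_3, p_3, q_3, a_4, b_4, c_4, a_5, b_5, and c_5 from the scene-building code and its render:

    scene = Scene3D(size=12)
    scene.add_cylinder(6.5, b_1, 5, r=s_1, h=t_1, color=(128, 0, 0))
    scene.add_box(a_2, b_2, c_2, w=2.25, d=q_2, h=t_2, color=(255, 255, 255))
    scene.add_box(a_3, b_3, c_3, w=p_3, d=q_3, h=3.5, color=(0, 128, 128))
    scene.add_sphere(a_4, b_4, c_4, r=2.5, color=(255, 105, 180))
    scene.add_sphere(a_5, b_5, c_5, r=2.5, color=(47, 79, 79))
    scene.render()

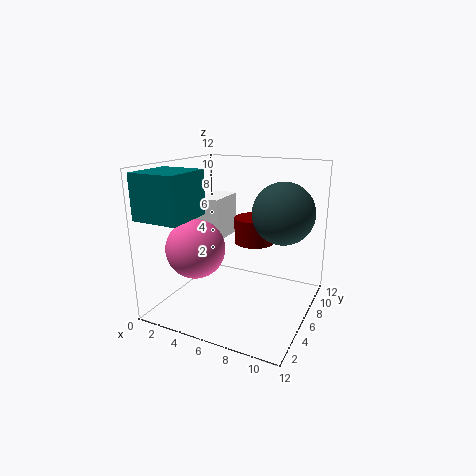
b_1 = 8.25; s_1 = 1.75; t_1 = 2.25; a_2 = 0.75; b_2 = 7.75; c_2 = 4.5; q_2 = 4; t_2 = 4; a_3 = 0.25; b_3 = 0.25; c_3 = 8.25; p_3 = 3.75; q_3 = 4; a_4 = 2.75; b_4 = 4.5; c_4 = 5; a_5 = 9.5; b_5 = 7; c_5 = 8.25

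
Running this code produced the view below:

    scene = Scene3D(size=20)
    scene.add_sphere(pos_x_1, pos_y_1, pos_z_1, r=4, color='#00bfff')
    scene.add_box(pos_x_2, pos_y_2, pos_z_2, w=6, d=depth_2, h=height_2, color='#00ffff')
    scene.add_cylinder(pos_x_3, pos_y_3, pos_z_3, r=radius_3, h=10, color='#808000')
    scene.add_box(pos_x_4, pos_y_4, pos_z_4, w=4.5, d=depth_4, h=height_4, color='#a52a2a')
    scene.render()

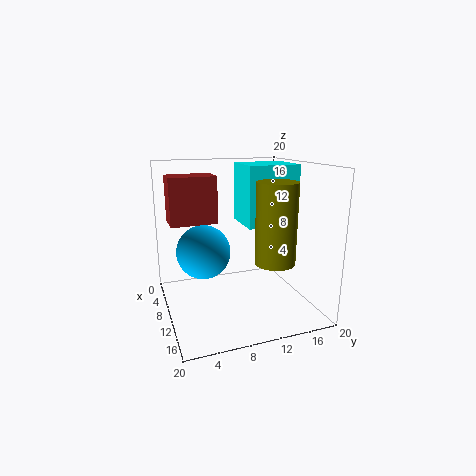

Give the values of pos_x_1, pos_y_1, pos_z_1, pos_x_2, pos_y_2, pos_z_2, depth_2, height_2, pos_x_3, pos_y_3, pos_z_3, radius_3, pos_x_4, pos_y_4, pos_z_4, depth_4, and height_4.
pos_x_1 = 6; pos_y_1 = 6; pos_z_1 = 7; pos_x_2 = 7; pos_y_2 = 10.5; pos_z_2 = 12; depth_2 = 7; height_2 = 8; pos_x_3 = 16.5; pos_y_3 = 12.5; pos_z_3 = 8.5; radius_3 = 2.5; pos_x_4 = 1; pos_y_4 = 1.5; pos_z_4 = 11; depth_4 = 7; height_4 = 7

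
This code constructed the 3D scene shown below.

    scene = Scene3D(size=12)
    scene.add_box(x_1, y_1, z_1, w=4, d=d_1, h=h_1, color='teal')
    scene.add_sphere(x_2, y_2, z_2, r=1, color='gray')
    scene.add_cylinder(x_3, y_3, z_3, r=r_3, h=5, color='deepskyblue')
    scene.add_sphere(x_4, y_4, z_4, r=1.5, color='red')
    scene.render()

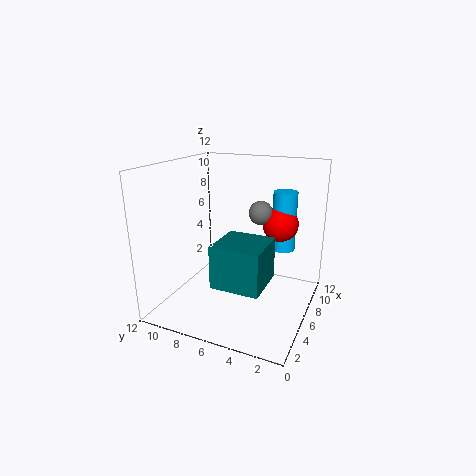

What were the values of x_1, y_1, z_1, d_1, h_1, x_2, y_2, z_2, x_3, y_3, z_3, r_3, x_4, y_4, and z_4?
x_1 = 2.75; y_1 = 3; z_1 = 2.75; d_1 = 4; h_1 = 3.5; x_2 = 7.25; y_2 = 4.5; z_2 = 8; x_3 = 8.25; y_3 = 2.75; z_3 = 4.75; r_3 = 1; x_4 = 8; y_4 = 3; z_4 = 7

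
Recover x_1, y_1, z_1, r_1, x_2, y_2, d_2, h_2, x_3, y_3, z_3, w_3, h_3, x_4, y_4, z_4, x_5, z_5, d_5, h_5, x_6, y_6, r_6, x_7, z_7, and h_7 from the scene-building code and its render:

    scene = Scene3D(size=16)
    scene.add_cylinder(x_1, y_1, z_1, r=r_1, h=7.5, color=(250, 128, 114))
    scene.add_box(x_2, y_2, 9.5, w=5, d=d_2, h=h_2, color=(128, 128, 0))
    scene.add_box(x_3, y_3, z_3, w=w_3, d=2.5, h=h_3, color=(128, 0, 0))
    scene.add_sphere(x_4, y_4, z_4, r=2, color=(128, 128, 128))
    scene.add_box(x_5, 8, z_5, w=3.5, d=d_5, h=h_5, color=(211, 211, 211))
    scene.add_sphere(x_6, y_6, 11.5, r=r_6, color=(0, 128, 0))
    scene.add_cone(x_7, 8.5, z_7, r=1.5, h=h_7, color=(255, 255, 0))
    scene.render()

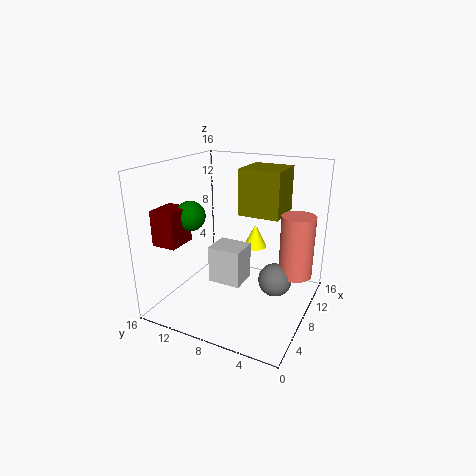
x_1 = 12.5, y_1 = 2.5, z_1 = 2.5, r_1 = 2, x_2 = 11, y_2 = 4.5, d_2 = 5, h_2 = 5.5, x_3 = 0.5, y_3 = 11, z_3 = 9, w_3 = 3, h_3 = 3.5, x_4 = 11, y_4 = 4.5, z_4 = 2, x_5 = 8, z_5 = 1.5, d_5 = 4, h_5 = 4.5, x_6 = 3.5, y_6 = 11, r_6 = 1.5, x_7 = 14, z_7 = 4.5, h_7 = 3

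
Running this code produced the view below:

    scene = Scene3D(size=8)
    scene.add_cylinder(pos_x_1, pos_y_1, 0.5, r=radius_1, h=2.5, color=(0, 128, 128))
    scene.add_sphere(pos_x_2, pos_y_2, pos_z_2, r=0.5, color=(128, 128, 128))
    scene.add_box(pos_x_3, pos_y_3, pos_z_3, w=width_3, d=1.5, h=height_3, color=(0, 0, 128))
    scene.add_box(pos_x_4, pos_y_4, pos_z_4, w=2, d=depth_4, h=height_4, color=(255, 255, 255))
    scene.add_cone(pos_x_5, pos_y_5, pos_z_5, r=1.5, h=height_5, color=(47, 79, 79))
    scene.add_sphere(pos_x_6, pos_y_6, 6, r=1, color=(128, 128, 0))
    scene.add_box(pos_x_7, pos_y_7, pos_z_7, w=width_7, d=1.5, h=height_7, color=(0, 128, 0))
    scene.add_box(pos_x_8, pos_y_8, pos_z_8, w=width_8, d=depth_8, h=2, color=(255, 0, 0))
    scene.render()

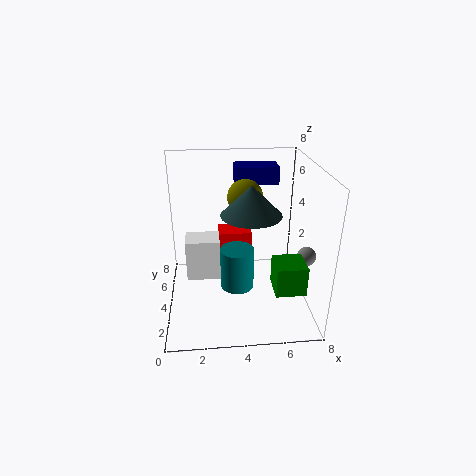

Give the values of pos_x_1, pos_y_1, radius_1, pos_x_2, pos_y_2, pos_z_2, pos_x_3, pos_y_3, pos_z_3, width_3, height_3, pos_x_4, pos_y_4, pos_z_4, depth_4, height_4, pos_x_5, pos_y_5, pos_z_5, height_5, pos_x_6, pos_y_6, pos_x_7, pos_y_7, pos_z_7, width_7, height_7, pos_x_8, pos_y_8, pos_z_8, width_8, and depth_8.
pos_x_1 = 4
pos_y_1 = 4.5
radius_1 = 1
pos_x_2 = 7.5
pos_y_2 = 2.5
pos_z_2 = 3.5
pos_x_3 = 4
pos_y_3 = 5.5
pos_z_3 = 6.5
width_3 = 2.5
height_3 = 1
pos_x_4 = 1
pos_y_4 = 4.5
pos_z_4 = 1
depth_4 = 1.5
height_4 = 2.5
pos_x_5 = 4.5
pos_y_5 = 2.5
pos_z_5 = 6
height_5 = 1.5
pos_x_6 = 4.5
pos_y_6 = 5
pos_x_7 = 5.5
pos_y_7 = 0.5
pos_z_7 = 2.5
width_7 = 1.5
height_7 = 1.5
pos_x_8 = 3
pos_y_8 = 5.5
pos_z_8 = 1.5
width_8 = 2
depth_8 = 1.5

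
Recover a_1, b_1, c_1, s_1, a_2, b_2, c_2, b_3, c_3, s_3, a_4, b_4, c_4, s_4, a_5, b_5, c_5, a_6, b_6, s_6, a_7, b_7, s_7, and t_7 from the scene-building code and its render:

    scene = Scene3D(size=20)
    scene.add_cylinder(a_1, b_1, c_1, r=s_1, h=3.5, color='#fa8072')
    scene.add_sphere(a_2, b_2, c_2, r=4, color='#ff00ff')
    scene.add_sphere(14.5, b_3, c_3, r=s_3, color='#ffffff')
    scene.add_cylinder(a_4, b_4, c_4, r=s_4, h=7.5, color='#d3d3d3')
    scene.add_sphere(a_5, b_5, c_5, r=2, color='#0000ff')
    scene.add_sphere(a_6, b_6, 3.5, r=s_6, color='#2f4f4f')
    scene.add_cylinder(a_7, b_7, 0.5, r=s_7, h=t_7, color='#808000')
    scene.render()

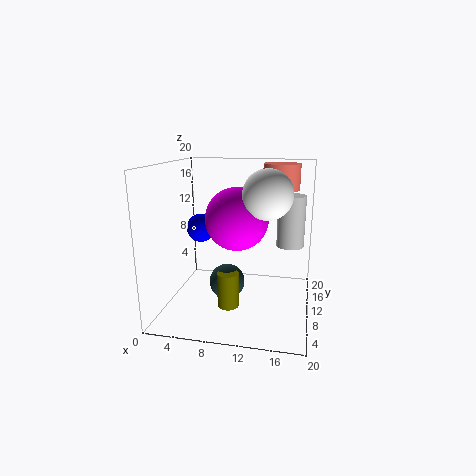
a_1 = 15.5, b_1 = 12.5, c_1 = 16.5, s_1 = 2.5, a_2 = 10.5, b_2 = 7, c_2 = 13.5, b_3 = 5.5, c_3 = 17, s_3 = 3, a_4 = 17, b_4 = 14, c_4 = 8, s_4 = 2, a_5 = 4.5, b_5 = 10.5, c_5 = 11, a_6 = 8.5, b_6 = 9.5, s_6 = 2.5, a_7 = 9, b_7 = 8, s_7 = 1.5, t_7 = 5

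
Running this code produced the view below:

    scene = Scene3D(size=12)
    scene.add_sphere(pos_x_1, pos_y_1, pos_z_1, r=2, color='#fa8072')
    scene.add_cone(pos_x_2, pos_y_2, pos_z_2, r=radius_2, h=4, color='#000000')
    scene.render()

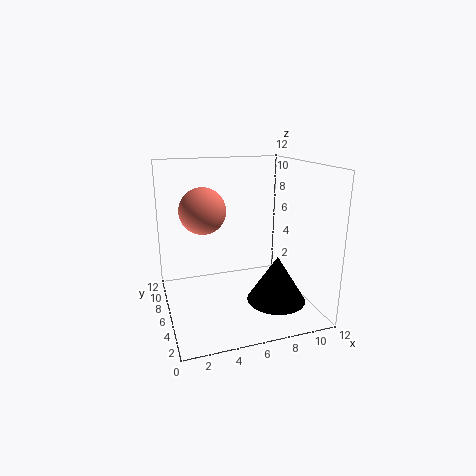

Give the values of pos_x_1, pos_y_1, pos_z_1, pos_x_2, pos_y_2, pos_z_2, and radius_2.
pos_x_1 = 3.5; pos_y_1 = 8; pos_z_1 = 8; pos_x_2 = 9; pos_y_2 = 4.5; pos_z_2 = 0.5; radius_2 = 2.5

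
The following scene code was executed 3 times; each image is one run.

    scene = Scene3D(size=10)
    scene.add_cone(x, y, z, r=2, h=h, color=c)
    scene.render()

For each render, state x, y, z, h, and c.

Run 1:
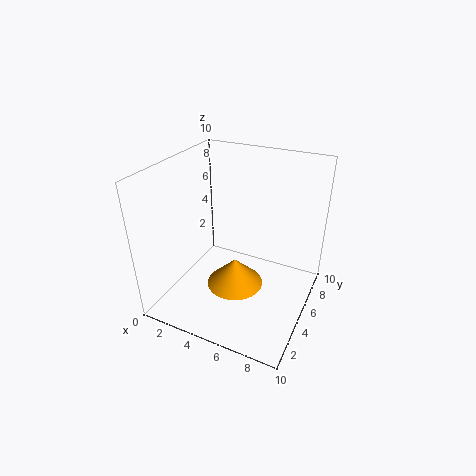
x = 5
y = 4.5
z = 1.5
h = 2
c = 'orange'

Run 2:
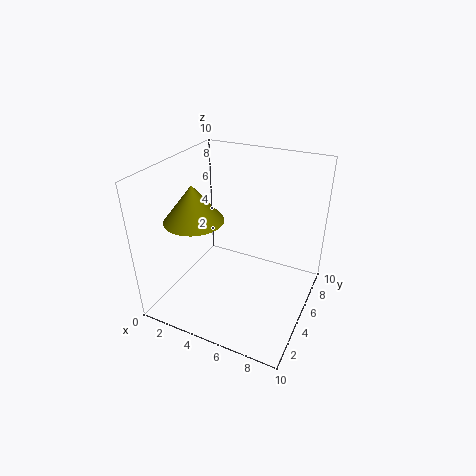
x = 2.5
y = 3.5
z = 6.5
h = 2.5
c = 'olive'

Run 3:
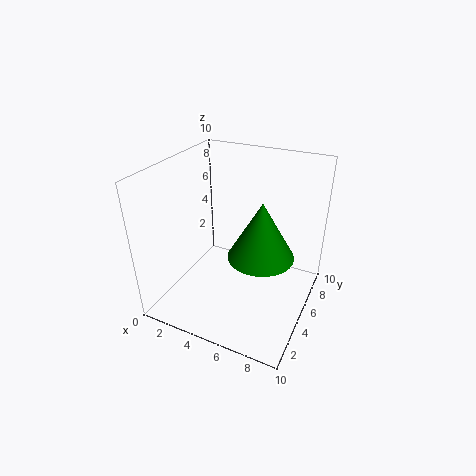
x = 7.5
y = 3
z = 5.5
h = 3.5
c = 'green'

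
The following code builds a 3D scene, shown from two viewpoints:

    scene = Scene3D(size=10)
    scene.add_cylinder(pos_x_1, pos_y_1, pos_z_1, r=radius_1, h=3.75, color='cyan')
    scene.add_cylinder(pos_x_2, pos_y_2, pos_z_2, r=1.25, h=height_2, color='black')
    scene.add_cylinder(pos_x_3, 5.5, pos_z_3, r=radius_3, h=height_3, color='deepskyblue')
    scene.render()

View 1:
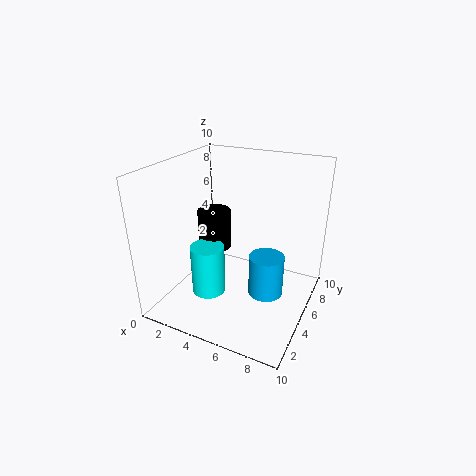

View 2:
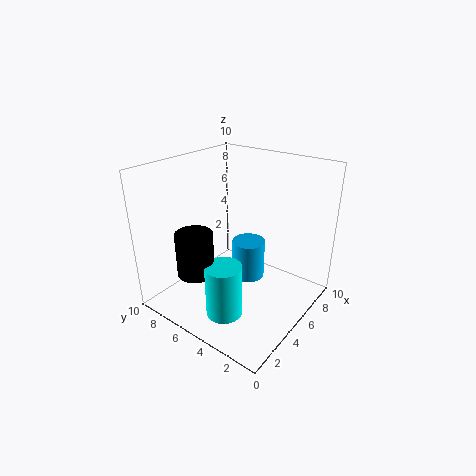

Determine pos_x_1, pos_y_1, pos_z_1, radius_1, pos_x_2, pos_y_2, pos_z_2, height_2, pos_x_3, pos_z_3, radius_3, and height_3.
pos_x_1 = 2.75
pos_y_1 = 4.5
pos_z_1 = 0.25
radius_1 = 1.25
pos_x_2 = 2.25
pos_y_2 = 6.5
pos_z_2 = 3
height_2 = 3
pos_x_3 = 7
pos_z_3 = 0.75
radius_3 = 1.25
height_3 = 3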